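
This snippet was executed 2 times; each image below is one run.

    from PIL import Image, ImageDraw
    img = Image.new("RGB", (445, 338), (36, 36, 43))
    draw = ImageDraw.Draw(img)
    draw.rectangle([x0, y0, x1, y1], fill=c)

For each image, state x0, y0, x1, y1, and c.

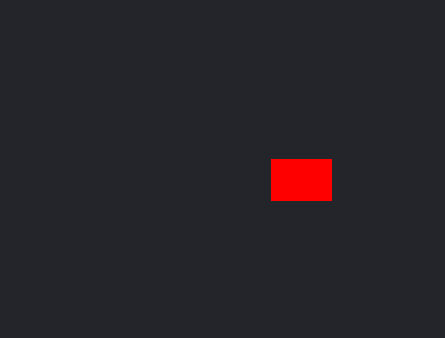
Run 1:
x0 = 271; y0 = 159; x1 = 331; y1 = 200; c = 'red'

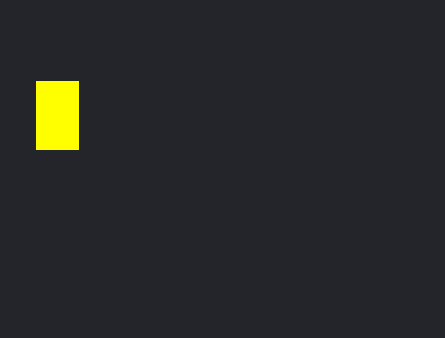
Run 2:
x0 = 36, y0 = 81, x1 = 78, y1 = 149, c = 'yellow'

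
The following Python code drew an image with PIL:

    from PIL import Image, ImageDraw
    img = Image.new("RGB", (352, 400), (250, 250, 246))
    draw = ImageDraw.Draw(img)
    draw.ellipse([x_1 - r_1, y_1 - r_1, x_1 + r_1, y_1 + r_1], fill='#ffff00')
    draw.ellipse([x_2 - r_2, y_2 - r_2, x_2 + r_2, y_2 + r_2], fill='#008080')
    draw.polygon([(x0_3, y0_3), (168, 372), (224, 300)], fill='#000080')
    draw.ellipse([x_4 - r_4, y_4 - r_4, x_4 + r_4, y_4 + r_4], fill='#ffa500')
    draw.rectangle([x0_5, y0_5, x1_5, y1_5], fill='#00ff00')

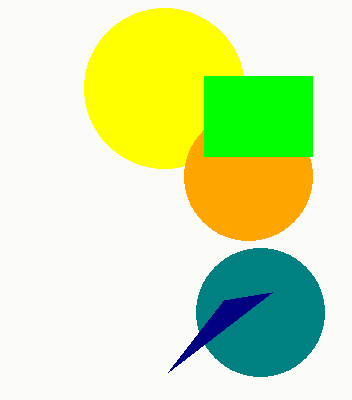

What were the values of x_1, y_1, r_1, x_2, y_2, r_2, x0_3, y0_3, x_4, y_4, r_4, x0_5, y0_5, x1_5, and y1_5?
x_1 = 164, y_1 = 88, r_1 = 80, x_2 = 260, y_2 = 312, r_2 = 64, x0_3 = 272, y0_3 = 292, x_4 = 248, y_4 = 176, r_4 = 64, x0_5 = 204, y0_5 = 76, x1_5 = 312, y1_5 = 156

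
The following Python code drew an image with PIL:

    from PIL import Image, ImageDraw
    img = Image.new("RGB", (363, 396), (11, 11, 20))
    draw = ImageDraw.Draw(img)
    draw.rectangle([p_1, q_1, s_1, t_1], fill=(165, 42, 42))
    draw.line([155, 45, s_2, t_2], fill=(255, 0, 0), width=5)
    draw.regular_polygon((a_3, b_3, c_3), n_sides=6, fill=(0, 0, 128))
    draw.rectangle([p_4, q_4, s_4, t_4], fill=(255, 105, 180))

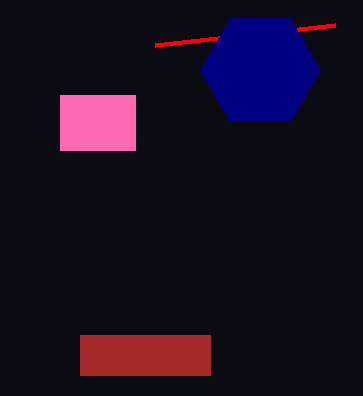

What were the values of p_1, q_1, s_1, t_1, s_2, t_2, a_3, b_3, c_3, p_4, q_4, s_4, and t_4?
p_1 = 80
q_1 = 335
s_1 = 210
t_1 = 375
s_2 = 335
t_2 = 25
a_3 = 260
b_3 = 70
c_3 = 60
p_4 = 60
q_4 = 95
s_4 = 135
t_4 = 150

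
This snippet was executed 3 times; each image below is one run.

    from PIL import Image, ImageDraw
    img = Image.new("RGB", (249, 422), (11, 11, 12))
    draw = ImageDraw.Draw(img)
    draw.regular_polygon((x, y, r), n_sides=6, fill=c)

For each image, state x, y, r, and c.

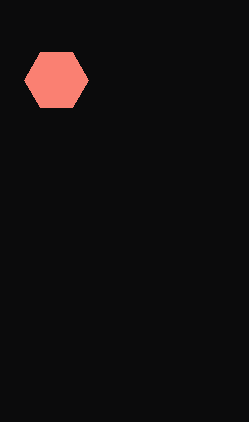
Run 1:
x = 56, y = 80, r = 32, c = 'salmon'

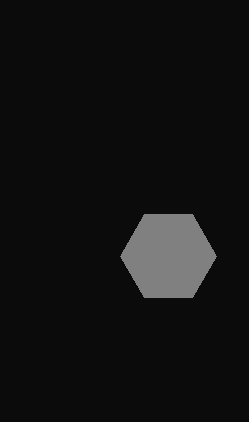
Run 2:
x = 168
y = 256
r = 48
c = 'gray'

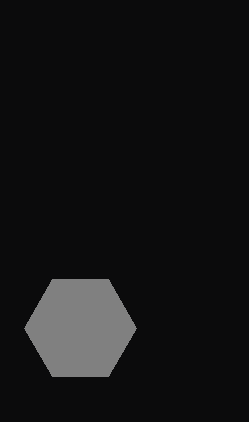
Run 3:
x = 80; y = 328; r = 56; c = 'gray'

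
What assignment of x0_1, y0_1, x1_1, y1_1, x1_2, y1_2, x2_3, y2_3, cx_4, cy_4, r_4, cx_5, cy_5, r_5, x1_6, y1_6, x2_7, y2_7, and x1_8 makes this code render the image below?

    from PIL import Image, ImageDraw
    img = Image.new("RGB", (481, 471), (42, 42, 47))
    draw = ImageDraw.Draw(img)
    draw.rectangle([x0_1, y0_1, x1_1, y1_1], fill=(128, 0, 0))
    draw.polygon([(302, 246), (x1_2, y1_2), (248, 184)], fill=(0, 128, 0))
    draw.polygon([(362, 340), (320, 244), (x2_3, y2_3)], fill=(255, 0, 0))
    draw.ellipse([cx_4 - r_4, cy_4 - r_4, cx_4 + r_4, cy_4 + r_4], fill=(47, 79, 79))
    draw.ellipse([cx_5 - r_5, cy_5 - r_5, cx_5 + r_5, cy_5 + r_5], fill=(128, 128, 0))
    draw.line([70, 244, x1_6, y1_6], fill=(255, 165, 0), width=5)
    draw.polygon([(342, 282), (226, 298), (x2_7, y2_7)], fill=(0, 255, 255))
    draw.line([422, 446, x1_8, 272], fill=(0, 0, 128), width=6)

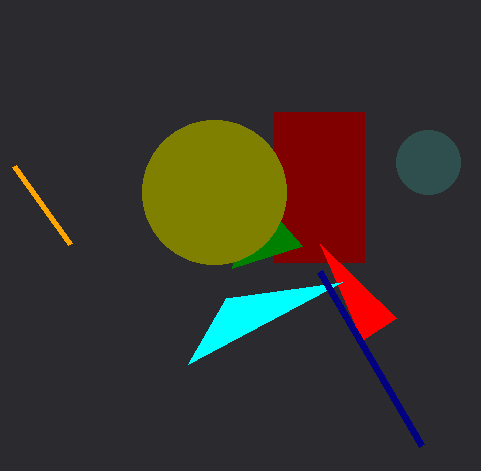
x0_1 = 274; y0_1 = 112; x1_1 = 364; y1_1 = 262; x1_2 = 232; y1_2 = 268; x2_3 = 396; y2_3 = 318; cx_4 = 428; cy_4 = 162; r_4 = 32; cx_5 = 214; cy_5 = 192; r_5 = 72; x1_6 = 14; y1_6 = 166; x2_7 = 188; y2_7 = 364; x1_8 = 320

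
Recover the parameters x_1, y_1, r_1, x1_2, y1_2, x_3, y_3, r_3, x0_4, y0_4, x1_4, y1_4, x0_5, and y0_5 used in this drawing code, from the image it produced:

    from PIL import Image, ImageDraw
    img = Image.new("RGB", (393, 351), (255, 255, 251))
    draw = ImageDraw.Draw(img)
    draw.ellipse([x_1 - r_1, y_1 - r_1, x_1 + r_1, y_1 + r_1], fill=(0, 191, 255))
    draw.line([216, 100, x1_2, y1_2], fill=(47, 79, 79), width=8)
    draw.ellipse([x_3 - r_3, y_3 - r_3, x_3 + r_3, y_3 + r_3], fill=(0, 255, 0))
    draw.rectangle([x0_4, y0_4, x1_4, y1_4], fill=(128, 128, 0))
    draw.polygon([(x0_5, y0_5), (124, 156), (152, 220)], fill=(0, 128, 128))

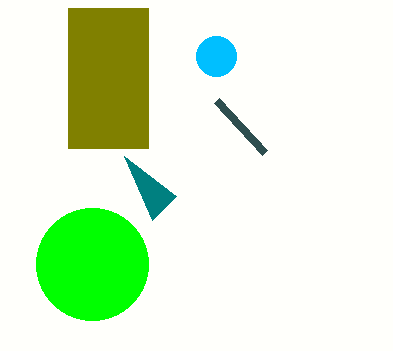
x_1 = 216
y_1 = 56
r_1 = 20
x1_2 = 264
y1_2 = 152
x_3 = 92
y_3 = 264
r_3 = 56
x0_4 = 68
y0_4 = 8
x1_4 = 148
y1_4 = 148
x0_5 = 176
y0_5 = 196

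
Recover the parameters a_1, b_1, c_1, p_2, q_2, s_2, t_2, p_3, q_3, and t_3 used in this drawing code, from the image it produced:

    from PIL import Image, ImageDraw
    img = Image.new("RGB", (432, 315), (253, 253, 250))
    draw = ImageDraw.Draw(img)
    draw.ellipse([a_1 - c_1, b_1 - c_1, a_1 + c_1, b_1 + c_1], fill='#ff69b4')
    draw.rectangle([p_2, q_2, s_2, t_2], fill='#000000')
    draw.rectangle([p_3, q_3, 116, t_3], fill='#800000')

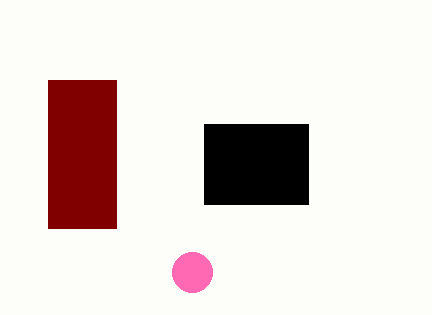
a_1 = 192, b_1 = 272, c_1 = 20, p_2 = 204, q_2 = 124, s_2 = 308, t_2 = 204, p_3 = 48, q_3 = 80, t_3 = 228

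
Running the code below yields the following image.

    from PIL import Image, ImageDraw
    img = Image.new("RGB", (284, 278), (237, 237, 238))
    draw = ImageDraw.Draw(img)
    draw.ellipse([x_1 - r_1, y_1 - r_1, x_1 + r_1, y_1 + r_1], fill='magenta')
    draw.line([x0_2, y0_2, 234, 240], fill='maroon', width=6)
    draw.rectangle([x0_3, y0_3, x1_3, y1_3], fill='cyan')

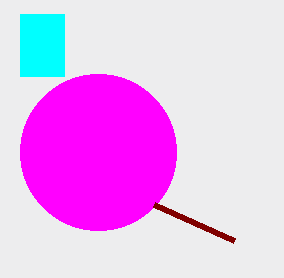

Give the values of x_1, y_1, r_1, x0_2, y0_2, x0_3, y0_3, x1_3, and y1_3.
x_1 = 98
y_1 = 152
r_1 = 78
x0_2 = 154
y0_2 = 204
x0_3 = 20
y0_3 = 14
x1_3 = 64
y1_3 = 76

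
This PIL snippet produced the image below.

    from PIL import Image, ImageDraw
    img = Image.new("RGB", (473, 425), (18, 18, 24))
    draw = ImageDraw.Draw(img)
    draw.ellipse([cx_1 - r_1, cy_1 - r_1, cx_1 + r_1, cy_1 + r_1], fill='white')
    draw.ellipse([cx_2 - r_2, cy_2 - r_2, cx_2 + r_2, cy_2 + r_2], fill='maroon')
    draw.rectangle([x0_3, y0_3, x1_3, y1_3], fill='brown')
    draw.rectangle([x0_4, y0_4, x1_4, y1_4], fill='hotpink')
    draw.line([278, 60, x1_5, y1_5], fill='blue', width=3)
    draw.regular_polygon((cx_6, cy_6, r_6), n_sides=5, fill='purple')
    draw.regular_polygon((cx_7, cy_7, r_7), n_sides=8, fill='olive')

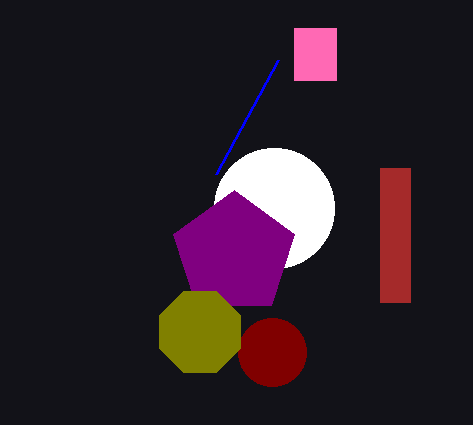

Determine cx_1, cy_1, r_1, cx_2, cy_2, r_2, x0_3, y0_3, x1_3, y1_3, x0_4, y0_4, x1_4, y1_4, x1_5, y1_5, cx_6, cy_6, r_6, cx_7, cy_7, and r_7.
cx_1 = 274, cy_1 = 208, r_1 = 60, cx_2 = 272, cy_2 = 352, r_2 = 34, x0_3 = 380, y0_3 = 168, x1_3 = 410, y1_3 = 302, x0_4 = 294, y0_4 = 28, x1_4 = 336, y1_4 = 80, x1_5 = 216, y1_5 = 174, cx_6 = 234, cy_6 = 254, r_6 = 64, cx_7 = 200, cy_7 = 332, r_7 = 44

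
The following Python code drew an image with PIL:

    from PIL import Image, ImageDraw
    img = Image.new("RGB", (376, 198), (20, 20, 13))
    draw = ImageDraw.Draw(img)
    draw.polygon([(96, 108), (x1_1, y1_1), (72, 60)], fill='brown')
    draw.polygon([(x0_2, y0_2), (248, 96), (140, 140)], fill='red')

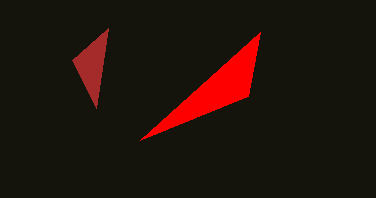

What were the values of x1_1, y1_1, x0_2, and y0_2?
x1_1 = 108; y1_1 = 28; x0_2 = 260; y0_2 = 32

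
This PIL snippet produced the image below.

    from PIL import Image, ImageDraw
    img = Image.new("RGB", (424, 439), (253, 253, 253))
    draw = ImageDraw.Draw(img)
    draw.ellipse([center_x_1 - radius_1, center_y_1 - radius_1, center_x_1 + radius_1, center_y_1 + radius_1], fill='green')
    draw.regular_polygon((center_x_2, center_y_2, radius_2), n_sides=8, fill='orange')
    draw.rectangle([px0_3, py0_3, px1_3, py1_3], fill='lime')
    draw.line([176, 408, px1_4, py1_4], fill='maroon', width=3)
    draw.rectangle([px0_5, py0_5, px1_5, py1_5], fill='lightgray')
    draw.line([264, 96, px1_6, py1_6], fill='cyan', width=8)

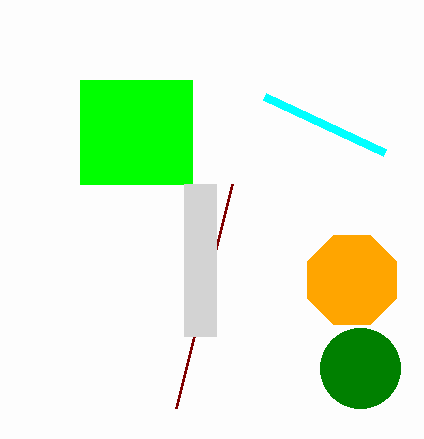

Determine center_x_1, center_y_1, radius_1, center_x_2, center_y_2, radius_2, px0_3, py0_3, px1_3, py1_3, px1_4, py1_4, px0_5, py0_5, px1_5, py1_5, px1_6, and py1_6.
center_x_1 = 360, center_y_1 = 368, radius_1 = 40, center_x_2 = 352, center_y_2 = 280, radius_2 = 48, px0_3 = 80, py0_3 = 80, px1_3 = 192, py1_3 = 184, px1_4 = 232, py1_4 = 184, px0_5 = 184, py0_5 = 184, px1_5 = 216, py1_5 = 336, px1_6 = 384, py1_6 = 152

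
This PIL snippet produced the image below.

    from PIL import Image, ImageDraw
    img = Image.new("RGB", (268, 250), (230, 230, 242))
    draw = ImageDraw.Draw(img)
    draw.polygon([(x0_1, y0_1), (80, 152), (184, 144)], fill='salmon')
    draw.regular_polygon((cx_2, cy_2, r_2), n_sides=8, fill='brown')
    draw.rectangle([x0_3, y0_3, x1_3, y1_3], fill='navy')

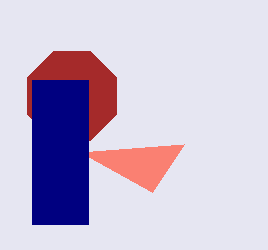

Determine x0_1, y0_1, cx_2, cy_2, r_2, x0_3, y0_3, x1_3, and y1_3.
x0_1 = 152
y0_1 = 192
cx_2 = 72
cy_2 = 96
r_2 = 48
x0_3 = 32
y0_3 = 80
x1_3 = 88
y1_3 = 224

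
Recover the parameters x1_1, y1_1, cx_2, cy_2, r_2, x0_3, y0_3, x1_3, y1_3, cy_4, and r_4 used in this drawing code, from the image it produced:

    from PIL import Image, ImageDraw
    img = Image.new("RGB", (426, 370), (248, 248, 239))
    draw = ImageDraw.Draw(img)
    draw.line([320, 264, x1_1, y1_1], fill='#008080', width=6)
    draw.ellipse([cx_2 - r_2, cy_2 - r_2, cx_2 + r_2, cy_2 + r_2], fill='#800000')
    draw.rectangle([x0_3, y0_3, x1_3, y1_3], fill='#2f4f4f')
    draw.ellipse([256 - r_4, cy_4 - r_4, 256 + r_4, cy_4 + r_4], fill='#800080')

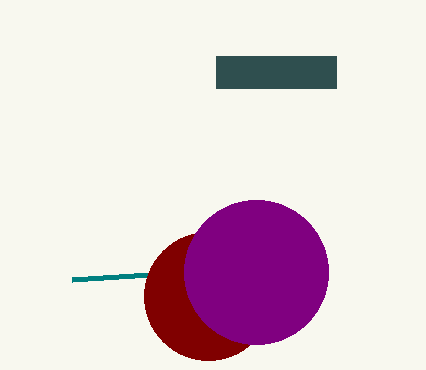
x1_1 = 72; y1_1 = 280; cx_2 = 208; cy_2 = 296; r_2 = 64; x0_3 = 216; y0_3 = 56; x1_3 = 336; y1_3 = 88; cy_4 = 272; r_4 = 72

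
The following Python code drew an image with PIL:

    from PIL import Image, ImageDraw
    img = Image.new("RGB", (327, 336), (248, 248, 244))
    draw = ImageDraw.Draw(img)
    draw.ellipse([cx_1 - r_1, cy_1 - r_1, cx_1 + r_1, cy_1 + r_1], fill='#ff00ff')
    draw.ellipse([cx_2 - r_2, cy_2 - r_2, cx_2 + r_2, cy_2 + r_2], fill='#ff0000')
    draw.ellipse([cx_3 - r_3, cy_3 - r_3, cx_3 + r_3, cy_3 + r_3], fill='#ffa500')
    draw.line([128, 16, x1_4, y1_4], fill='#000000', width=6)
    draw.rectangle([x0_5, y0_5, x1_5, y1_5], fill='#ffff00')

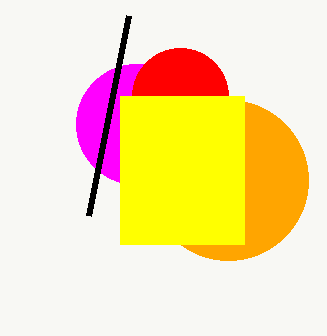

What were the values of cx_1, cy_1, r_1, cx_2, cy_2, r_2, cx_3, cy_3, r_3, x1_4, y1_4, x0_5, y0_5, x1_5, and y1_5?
cx_1 = 136; cy_1 = 124; r_1 = 60; cx_2 = 180; cy_2 = 96; r_2 = 48; cx_3 = 228; cy_3 = 180; r_3 = 80; x1_4 = 88; y1_4 = 216; x0_5 = 120; y0_5 = 96; x1_5 = 244; y1_5 = 244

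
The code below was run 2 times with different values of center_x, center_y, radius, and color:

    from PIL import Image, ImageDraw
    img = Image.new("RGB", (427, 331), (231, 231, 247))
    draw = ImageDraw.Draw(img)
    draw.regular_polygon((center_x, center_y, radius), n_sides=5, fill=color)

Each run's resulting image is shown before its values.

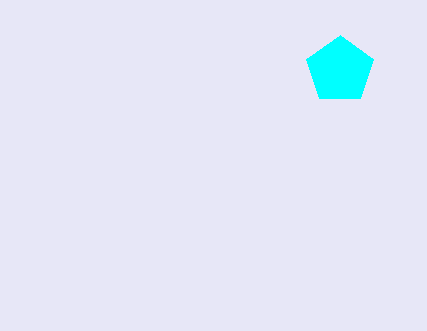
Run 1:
center_x = 340, center_y = 70, radius = 35, color = 'cyan'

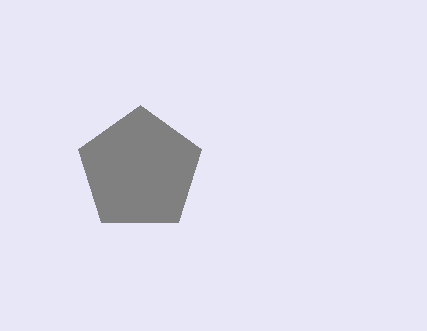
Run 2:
center_x = 140; center_y = 170; radius = 65; color = 'gray'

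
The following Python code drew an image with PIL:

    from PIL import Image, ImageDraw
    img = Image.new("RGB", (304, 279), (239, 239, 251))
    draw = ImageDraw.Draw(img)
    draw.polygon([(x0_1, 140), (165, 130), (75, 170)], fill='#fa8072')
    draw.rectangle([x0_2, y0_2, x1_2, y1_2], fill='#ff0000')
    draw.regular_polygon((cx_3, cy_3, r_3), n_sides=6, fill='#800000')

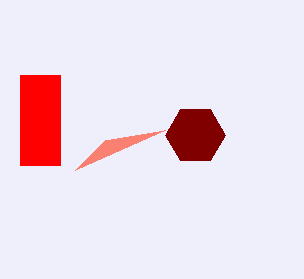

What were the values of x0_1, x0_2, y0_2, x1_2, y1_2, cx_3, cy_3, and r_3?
x0_1 = 105; x0_2 = 20; y0_2 = 75; x1_2 = 60; y1_2 = 165; cx_3 = 195; cy_3 = 135; r_3 = 30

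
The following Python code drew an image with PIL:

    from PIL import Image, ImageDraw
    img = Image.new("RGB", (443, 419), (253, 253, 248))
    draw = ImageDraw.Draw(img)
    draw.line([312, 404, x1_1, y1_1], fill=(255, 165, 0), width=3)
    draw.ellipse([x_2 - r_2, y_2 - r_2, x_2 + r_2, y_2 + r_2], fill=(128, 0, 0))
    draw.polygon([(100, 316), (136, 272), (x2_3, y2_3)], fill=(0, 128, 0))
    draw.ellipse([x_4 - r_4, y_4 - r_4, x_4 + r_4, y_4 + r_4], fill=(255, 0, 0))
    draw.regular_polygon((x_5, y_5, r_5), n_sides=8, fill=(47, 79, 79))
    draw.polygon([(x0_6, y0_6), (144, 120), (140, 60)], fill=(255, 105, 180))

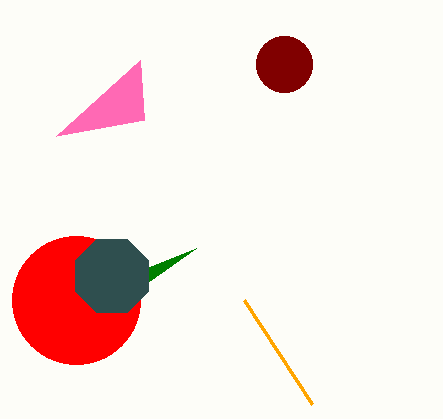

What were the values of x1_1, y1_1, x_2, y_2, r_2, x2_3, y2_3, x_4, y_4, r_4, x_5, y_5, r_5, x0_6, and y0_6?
x1_1 = 244
y1_1 = 300
x_2 = 284
y_2 = 64
r_2 = 28
x2_3 = 196
y2_3 = 248
x_4 = 76
y_4 = 300
r_4 = 64
x_5 = 112
y_5 = 276
r_5 = 40
x0_6 = 56
y0_6 = 136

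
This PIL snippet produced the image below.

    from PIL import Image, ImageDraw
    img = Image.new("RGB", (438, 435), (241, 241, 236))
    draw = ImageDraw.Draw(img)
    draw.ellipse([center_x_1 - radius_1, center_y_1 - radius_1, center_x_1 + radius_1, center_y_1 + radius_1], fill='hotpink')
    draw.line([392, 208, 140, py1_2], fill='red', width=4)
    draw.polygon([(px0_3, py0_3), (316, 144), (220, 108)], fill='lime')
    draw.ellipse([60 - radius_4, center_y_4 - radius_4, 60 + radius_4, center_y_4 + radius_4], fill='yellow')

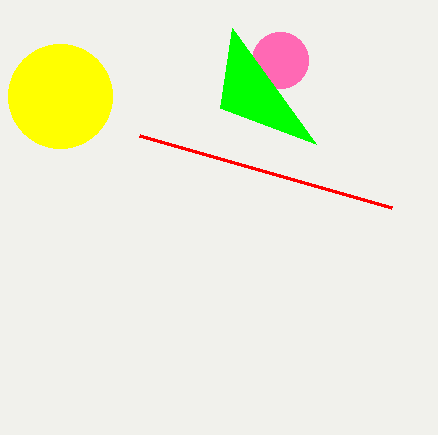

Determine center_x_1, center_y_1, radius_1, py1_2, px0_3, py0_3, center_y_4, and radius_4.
center_x_1 = 280, center_y_1 = 60, radius_1 = 28, py1_2 = 136, px0_3 = 232, py0_3 = 28, center_y_4 = 96, radius_4 = 52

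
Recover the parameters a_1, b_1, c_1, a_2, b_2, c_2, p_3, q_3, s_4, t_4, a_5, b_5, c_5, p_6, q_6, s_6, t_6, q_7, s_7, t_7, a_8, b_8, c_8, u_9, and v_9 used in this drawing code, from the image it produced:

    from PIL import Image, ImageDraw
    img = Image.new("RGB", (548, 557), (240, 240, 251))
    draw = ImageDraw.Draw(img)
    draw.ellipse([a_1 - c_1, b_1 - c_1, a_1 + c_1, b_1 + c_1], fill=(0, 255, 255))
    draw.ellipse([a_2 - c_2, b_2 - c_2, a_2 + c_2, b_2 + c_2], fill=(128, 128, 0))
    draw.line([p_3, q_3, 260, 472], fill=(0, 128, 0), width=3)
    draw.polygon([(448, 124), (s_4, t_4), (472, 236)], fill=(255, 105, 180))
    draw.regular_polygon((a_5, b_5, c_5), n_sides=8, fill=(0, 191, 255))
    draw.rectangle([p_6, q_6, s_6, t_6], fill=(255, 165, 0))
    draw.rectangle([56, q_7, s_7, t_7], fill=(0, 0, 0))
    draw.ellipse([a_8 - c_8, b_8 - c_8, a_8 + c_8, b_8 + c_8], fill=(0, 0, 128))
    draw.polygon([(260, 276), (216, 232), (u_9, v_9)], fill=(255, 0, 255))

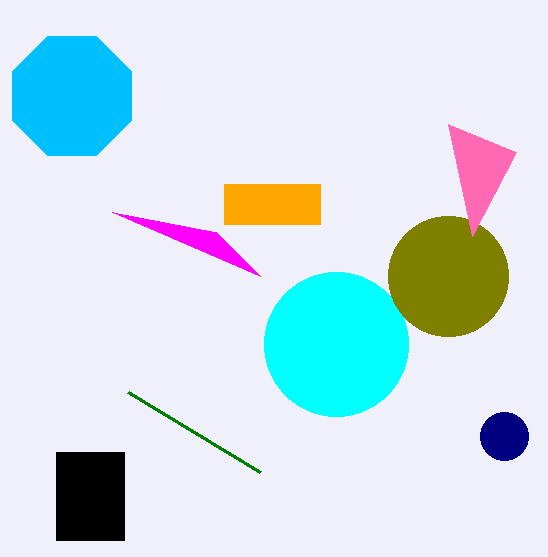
a_1 = 336
b_1 = 344
c_1 = 72
a_2 = 448
b_2 = 276
c_2 = 60
p_3 = 128
q_3 = 392
s_4 = 516
t_4 = 152
a_5 = 72
b_5 = 96
c_5 = 64
p_6 = 224
q_6 = 184
s_6 = 320
t_6 = 224
q_7 = 452
s_7 = 124
t_7 = 540
a_8 = 504
b_8 = 436
c_8 = 24
u_9 = 112
v_9 = 212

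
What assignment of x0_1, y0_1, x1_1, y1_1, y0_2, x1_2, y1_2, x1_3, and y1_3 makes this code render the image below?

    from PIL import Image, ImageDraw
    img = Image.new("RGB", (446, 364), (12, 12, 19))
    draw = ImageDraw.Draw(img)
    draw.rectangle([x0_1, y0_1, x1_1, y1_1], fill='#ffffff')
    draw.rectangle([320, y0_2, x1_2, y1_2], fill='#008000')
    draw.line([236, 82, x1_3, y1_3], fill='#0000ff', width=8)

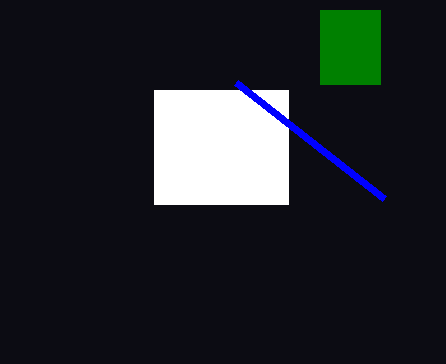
x0_1 = 154
y0_1 = 90
x1_1 = 288
y1_1 = 204
y0_2 = 10
x1_2 = 380
y1_2 = 84
x1_3 = 384
y1_3 = 198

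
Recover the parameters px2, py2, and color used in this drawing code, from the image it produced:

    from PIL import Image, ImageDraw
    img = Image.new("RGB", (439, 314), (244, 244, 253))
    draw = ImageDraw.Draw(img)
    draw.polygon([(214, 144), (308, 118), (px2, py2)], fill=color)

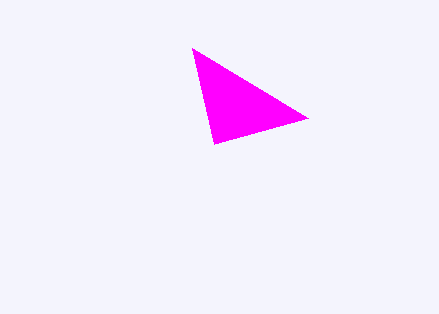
px2 = 192
py2 = 48
color = 'magenta'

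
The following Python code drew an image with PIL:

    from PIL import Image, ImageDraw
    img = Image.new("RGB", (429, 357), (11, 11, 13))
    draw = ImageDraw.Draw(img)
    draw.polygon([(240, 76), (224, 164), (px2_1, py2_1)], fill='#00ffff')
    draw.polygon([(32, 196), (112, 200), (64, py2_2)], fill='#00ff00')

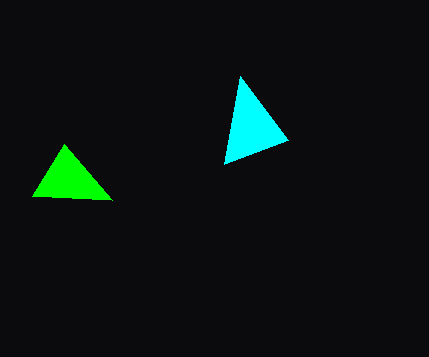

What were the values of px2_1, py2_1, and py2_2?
px2_1 = 288, py2_1 = 140, py2_2 = 144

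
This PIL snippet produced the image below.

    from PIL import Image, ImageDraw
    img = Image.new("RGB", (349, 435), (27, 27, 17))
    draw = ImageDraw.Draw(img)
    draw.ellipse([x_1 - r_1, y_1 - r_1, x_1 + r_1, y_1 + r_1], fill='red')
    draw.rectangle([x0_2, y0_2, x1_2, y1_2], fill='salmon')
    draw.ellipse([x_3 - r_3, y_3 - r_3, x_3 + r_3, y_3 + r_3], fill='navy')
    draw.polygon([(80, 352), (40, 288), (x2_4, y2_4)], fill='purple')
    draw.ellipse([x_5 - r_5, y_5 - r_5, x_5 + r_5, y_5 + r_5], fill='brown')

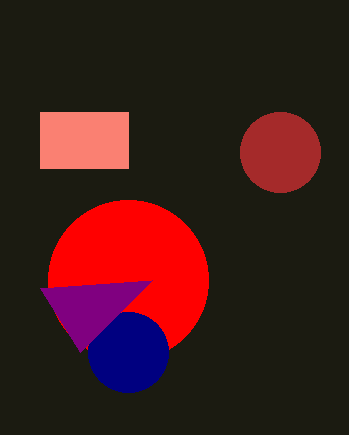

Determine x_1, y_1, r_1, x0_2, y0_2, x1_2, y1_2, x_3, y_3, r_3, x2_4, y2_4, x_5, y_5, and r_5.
x_1 = 128; y_1 = 280; r_1 = 80; x0_2 = 40; y0_2 = 112; x1_2 = 128; y1_2 = 168; x_3 = 128; y_3 = 352; r_3 = 40; x2_4 = 152; y2_4 = 280; x_5 = 280; y_5 = 152; r_5 = 40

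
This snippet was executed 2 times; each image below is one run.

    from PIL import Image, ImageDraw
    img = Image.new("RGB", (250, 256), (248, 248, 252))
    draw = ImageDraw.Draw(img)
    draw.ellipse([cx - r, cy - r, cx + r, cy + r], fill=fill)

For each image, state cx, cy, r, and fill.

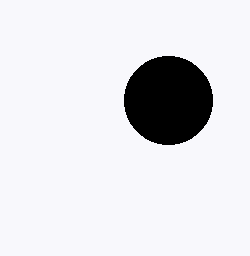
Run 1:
cx = 168
cy = 100
r = 44
fill = 'black'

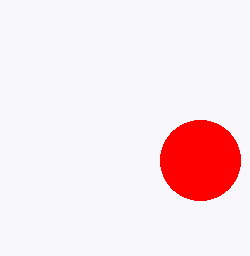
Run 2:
cx = 200, cy = 160, r = 40, fill = 'red'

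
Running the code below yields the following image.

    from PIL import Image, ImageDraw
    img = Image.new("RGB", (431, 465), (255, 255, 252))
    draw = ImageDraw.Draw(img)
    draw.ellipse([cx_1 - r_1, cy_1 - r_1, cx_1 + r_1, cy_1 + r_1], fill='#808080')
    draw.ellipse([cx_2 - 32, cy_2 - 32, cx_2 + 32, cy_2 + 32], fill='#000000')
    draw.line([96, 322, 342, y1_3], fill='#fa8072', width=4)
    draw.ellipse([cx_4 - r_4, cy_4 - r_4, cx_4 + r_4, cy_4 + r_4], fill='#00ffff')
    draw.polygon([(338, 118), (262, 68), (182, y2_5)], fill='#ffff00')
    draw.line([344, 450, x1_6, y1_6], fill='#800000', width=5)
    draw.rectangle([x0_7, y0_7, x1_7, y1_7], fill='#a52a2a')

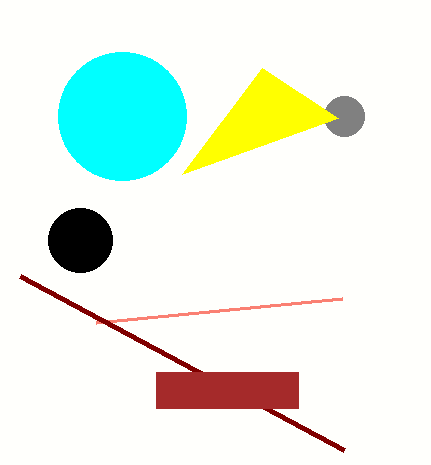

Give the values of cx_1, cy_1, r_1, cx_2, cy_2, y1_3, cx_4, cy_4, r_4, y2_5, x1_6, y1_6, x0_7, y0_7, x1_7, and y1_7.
cx_1 = 344
cy_1 = 116
r_1 = 20
cx_2 = 80
cy_2 = 240
y1_3 = 298
cx_4 = 122
cy_4 = 116
r_4 = 64
y2_5 = 174
x1_6 = 20
y1_6 = 276
x0_7 = 156
y0_7 = 372
x1_7 = 298
y1_7 = 408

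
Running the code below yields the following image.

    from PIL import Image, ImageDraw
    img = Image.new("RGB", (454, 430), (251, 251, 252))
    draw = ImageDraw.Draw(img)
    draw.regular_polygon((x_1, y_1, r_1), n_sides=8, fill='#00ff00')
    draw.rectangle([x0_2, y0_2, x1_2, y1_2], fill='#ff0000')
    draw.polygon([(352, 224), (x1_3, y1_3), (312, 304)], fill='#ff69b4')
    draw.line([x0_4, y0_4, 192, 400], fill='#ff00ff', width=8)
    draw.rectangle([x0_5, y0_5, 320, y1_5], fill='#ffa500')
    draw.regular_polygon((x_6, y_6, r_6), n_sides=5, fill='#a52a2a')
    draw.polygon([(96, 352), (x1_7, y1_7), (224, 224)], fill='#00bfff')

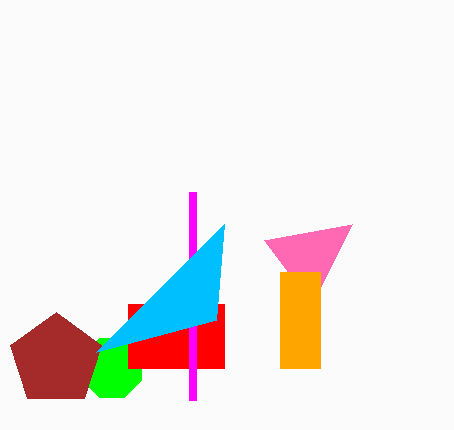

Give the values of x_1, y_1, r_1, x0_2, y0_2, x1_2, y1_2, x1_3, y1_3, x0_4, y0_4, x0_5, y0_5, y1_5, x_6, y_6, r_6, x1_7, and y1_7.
x_1 = 112
y_1 = 368
r_1 = 32
x0_2 = 128
y0_2 = 304
x1_2 = 224
y1_2 = 368
x1_3 = 264
y1_3 = 240
x0_4 = 192
y0_4 = 192
x0_5 = 280
y0_5 = 272
y1_5 = 368
x_6 = 56
y_6 = 360
r_6 = 48
x1_7 = 216
y1_7 = 320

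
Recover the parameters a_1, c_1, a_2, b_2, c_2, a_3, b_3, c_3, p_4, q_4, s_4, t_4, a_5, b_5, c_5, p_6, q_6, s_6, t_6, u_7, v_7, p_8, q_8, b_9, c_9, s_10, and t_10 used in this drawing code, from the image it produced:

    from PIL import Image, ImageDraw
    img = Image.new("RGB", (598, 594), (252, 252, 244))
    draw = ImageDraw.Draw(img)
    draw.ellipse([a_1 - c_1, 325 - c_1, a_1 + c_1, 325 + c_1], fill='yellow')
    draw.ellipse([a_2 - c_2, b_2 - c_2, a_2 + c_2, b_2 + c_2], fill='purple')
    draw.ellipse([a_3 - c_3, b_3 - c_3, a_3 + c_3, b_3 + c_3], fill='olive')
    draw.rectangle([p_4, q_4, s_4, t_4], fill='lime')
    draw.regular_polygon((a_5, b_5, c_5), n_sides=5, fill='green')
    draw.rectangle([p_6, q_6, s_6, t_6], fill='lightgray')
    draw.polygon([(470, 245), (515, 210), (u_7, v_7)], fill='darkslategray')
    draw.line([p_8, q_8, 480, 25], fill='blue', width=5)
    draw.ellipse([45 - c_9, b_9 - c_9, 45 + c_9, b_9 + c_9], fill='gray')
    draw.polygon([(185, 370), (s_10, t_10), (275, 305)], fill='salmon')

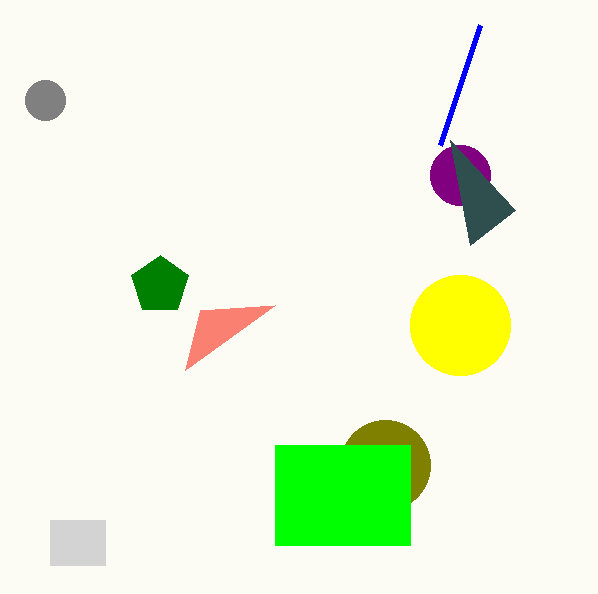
a_1 = 460, c_1 = 50, a_2 = 460, b_2 = 175, c_2 = 30, a_3 = 385, b_3 = 465, c_3 = 45, p_4 = 275, q_4 = 445, s_4 = 410, t_4 = 545, a_5 = 160, b_5 = 285, c_5 = 30, p_6 = 50, q_6 = 520, s_6 = 105, t_6 = 565, u_7 = 450, v_7 = 140, p_8 = 440, q_8 = 145, b_9 = 100, c_9 = 20, s_10 = 200, t_10 = 310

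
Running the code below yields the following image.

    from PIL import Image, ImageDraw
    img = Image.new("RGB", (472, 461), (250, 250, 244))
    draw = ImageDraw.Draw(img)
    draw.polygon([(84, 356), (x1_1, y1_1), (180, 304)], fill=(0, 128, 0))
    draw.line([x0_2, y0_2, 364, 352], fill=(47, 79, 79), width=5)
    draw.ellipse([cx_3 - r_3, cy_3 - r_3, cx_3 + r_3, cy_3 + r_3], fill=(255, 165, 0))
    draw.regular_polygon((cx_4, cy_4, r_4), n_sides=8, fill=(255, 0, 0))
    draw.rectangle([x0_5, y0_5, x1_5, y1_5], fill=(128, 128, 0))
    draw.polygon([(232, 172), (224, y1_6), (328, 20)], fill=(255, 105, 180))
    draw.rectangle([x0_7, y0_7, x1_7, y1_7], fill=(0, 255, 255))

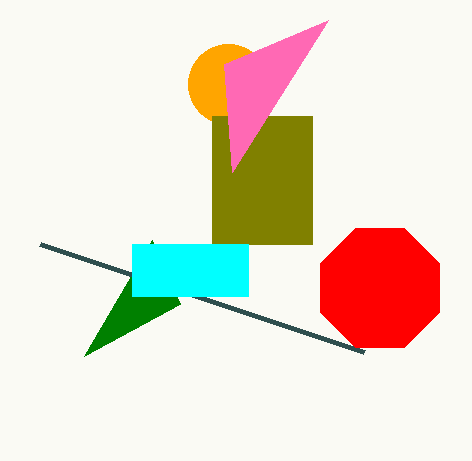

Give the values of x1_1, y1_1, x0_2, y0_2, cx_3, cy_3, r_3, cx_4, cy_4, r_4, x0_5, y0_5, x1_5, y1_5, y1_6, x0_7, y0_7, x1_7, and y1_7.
x1_1 = 152
y1_1 = 240
x0_2 = 40
y0_2 = 244
cx_3 = 228
cy_3 = 84
r_3 = 40
cx_4 = 380
cy_4 = 288
r_4 = 64
x0_5 = 212
y0_5 = 116
x1_5 = 312
y1_5 = 244
y1_6 = 64
x0_7 = 132
y0_7 = 244
x1_7 = 248
y1_7 = 296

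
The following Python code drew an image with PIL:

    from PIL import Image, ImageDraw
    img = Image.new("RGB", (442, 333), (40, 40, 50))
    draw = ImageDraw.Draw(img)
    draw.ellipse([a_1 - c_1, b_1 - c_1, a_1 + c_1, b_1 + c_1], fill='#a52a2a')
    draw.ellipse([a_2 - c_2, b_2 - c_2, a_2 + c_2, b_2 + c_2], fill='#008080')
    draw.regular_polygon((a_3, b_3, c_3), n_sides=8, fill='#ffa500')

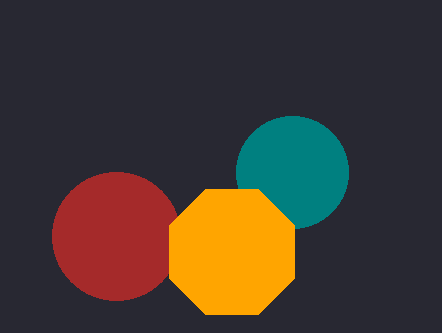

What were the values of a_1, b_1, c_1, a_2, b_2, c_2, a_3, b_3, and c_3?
a_1 = 116; b_1 = 236; c_1 = 64; a_2 = 292; b_2 = 172; c_2 = 56; a_3 = 232; b_3 = 252; c_3 = 68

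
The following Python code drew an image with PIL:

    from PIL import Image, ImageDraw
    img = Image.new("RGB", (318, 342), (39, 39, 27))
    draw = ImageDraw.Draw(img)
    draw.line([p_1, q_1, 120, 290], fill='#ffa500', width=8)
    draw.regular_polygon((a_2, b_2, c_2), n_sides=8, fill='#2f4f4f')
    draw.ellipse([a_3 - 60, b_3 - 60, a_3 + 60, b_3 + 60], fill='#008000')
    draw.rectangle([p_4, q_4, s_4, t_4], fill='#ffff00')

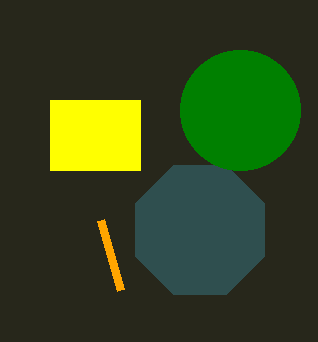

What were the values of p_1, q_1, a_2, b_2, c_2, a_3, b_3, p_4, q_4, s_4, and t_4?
p_1 = 100
q_1 = 220
a_2 = 200
b_2 = 230
c_2 = 70
a_3 = 240
b_3 = 110
p_4 = 50
q_4 = 100
s_4 = 140
t_4 = 170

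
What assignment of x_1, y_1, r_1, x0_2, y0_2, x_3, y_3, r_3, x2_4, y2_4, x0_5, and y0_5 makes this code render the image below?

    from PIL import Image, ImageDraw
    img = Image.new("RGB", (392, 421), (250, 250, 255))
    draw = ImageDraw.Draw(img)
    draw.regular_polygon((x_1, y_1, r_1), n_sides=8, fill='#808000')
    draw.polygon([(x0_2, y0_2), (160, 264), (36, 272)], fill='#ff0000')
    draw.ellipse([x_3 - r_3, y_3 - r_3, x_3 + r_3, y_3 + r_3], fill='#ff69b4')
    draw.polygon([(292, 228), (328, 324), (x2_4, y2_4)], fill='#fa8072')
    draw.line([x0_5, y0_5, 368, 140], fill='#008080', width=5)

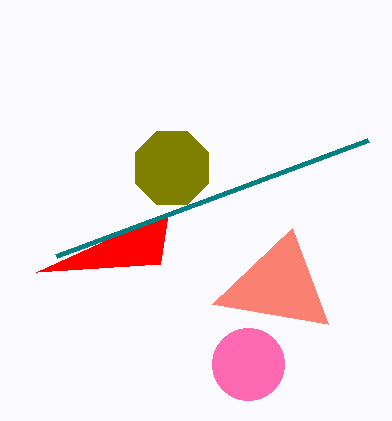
x_1 = 172
y_1 = 168
r_1 = 40
x0_2 = 168
y0_2 = 212
x_3 = 248
y_3 = 364
r_3 = 36
x2_4 = 212
y2_4 = 304
x0_5 = 56
y0_5 = 256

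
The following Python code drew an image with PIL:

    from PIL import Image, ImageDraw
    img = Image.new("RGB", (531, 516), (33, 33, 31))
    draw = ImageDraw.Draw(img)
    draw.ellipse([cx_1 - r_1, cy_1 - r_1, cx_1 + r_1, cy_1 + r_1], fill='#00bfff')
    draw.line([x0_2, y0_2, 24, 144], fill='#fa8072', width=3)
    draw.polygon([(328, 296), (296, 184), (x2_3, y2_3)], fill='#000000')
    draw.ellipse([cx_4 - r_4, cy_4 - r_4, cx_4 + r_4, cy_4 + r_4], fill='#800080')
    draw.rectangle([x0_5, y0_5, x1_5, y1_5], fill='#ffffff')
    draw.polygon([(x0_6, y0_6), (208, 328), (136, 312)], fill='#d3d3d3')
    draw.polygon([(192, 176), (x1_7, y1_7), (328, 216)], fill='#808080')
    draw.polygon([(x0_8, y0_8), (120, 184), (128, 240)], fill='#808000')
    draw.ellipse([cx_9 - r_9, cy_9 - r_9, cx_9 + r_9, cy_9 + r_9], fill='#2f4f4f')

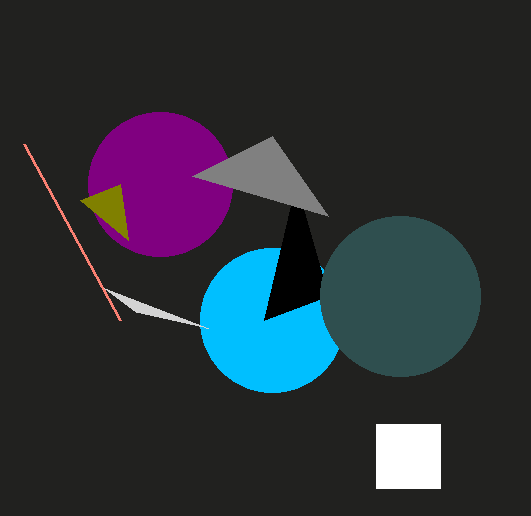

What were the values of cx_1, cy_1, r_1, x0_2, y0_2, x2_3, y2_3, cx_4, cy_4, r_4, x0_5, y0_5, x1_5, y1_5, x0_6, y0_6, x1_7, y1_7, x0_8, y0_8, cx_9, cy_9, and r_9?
cx_1 = 272
cy_1 = 320
r_1 = 72
x0_2 = 120
y0_2 = 320
x2_3 = 264
y2_3 = 320
cx_4 = 160
cy_4 = 184
r_4 = 72
x0_5 = 376
y0_5 = 424
x1_5 = 440
y1_5 = 488
x0_6 = 104
y0_6 = 288
x1_7 = 272
y1_7 = 136
x0_8 = 80
y0_8 = 200
cx_9 = 400
cy_9 = 296
r_9 = 80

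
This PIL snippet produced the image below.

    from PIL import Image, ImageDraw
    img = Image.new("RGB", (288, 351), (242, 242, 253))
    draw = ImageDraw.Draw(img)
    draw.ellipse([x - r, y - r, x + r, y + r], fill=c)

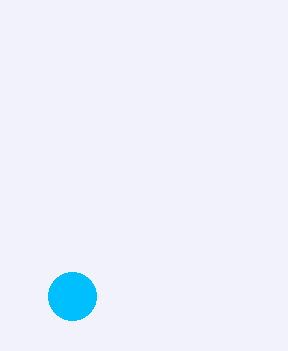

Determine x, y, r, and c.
x = 72, y = 296, r = 24, c = 'deepskyblue'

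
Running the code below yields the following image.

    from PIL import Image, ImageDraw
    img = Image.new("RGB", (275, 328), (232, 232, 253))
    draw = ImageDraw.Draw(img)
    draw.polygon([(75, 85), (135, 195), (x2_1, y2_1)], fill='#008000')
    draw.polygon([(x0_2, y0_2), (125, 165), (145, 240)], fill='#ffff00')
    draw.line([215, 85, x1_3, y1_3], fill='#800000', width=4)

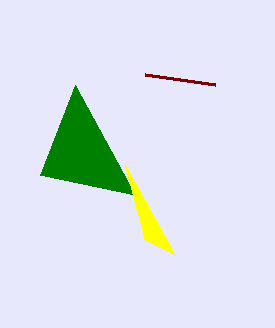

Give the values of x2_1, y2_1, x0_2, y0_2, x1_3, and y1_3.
x2_1 = 40, y2_1 = 175, x0_2 = 175, y0_2 = 255, x1_3 = 145, y1_3 = 75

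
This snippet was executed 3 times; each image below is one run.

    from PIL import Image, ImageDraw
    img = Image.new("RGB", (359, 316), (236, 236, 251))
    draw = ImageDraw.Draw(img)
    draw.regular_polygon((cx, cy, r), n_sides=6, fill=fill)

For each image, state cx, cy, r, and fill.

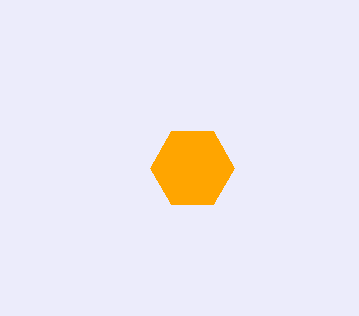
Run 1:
cx = 192, cy = 168, r = 42, fill = 'orange'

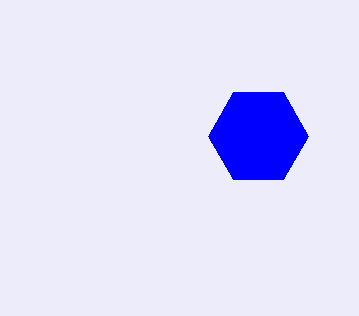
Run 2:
cx = 258, cy = 136, r = 50, fill = 'blue'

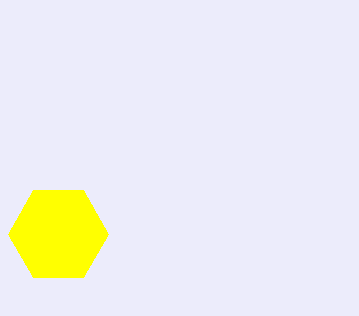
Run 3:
cx = 58, cy = 234, r = 50, fill = 'yellow'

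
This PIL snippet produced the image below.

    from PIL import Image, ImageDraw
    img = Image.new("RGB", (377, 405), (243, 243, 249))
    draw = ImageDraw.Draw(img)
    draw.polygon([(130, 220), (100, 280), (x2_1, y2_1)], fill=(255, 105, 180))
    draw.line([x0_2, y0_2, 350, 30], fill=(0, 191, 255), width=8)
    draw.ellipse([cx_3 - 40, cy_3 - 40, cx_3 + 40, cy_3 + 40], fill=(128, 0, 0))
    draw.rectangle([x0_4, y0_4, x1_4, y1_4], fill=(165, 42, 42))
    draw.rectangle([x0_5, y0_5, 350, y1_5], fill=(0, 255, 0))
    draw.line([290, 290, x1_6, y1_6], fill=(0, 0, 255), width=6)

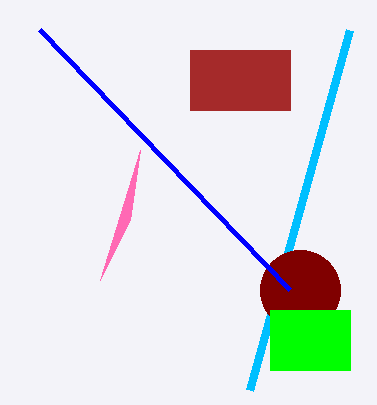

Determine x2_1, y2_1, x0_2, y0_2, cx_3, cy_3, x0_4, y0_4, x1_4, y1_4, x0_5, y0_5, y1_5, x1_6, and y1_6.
x2_1 = 140; y2_1 = 150; x0_2 = 250; y0_2 = 390; cx_3 = 300; cy_3 = 290; x0_4 = 190; y0_4 = 50; x1_4 = 290; y1_4 = 110; x0_5 = 270; y0_5 = 310; y1_5 = 370; x1_6 = 40; y1_6 = 30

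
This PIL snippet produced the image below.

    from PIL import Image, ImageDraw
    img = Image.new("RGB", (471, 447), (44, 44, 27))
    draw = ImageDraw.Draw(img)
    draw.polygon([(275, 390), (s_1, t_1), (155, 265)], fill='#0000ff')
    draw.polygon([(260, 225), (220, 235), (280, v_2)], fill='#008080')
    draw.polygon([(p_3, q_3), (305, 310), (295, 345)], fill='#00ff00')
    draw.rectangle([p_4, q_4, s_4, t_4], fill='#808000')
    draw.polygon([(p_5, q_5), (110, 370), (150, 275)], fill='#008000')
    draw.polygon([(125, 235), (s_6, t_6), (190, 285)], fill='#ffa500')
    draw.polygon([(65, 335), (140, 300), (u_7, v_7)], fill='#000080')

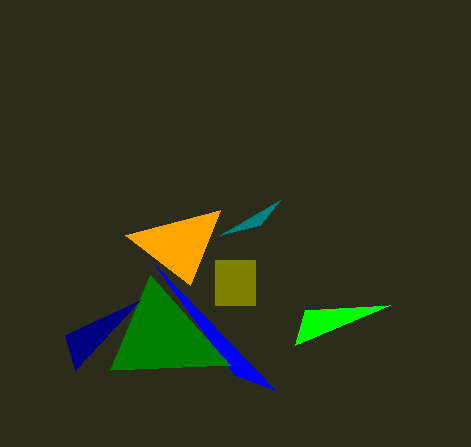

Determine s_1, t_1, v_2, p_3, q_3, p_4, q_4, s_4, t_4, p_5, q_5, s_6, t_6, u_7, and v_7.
s_1 = 235; t_1 = 375; v_2 = 200; p_3 = 390; q_3 = 305; p_4 = 215; q_4 = 260; s_4 = 255; t_4 = 305; p_5 = 230; q_5 = 365; s_6 = 220; t_6 = 210; u_7 = 75; v_7 = 370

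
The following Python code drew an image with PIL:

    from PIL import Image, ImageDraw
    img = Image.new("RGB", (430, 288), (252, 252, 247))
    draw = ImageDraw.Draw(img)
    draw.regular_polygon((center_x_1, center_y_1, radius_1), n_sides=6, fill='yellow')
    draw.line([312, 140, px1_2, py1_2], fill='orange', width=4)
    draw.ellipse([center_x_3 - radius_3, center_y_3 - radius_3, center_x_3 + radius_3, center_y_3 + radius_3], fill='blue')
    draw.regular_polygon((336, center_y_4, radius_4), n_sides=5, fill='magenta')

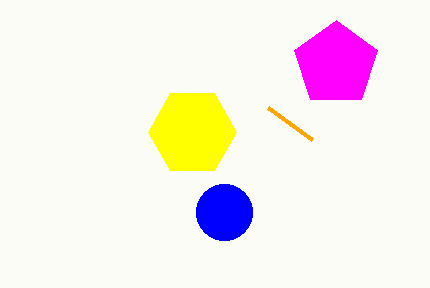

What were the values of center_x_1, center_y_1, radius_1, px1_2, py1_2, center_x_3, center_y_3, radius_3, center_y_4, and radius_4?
center_x_1 = 192
center_y_1 = 132
radius_1 = 44
px1_2 = 268
py1_2 = 108
center_x_3 = 224
center_y_3 = 212
radius_3 = 28
center_y_4 = 64
radius_4 = 44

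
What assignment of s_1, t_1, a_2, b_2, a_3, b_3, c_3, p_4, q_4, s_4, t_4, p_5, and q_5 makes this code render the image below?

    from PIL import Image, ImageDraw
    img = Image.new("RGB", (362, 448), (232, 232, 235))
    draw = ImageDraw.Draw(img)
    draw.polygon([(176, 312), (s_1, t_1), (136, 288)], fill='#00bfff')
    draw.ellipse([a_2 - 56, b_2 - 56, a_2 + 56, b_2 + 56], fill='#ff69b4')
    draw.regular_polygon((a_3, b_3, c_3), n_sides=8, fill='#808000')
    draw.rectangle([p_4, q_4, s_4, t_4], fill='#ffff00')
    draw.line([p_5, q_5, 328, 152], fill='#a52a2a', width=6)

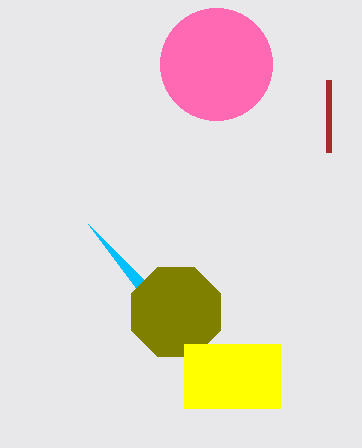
s_1 = 88, t_1 = 224, a_2 = 216, b_2 = 64, a_3 = 176, b_3 = 312, c_3 = 48, p_4 = 184, q_4 = 344, s_4 = 280, t_4 = 408, p_5 = 328, q_5 = 80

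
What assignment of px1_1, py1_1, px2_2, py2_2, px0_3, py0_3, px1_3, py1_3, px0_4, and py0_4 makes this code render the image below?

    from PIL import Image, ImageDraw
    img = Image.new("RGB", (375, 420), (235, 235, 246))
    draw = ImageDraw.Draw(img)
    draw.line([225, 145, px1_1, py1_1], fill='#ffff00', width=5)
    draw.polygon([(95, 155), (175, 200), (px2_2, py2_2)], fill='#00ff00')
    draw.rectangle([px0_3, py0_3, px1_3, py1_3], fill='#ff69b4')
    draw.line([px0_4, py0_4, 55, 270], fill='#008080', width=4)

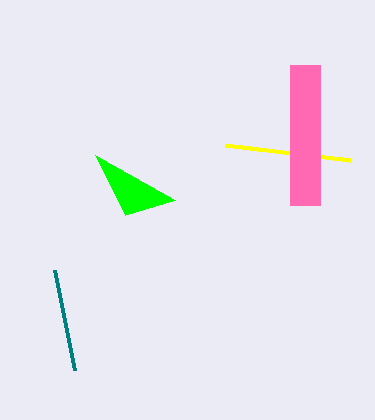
px1_1 = 350; py1_1 = 160; px2_2 = 125; py2_2 = 215; px0_3 = 290; py0_3 = 65; px1_3 = 320; py1_3 = 205; px0_4 = 75; py0_4 = 370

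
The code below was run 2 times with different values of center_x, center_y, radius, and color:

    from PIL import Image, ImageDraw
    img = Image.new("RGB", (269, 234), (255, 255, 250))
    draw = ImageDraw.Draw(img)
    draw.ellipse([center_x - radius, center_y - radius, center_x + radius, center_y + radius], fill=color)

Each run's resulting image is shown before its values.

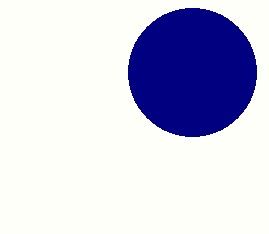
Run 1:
center_x = 192; center_y = 72; radius = 64; color = 'navy'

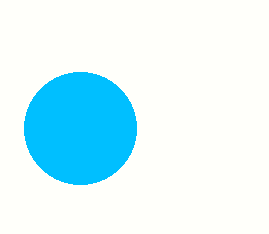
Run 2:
center_x = 80, center_y = 128, radius = 56, color = 'deepskyblue'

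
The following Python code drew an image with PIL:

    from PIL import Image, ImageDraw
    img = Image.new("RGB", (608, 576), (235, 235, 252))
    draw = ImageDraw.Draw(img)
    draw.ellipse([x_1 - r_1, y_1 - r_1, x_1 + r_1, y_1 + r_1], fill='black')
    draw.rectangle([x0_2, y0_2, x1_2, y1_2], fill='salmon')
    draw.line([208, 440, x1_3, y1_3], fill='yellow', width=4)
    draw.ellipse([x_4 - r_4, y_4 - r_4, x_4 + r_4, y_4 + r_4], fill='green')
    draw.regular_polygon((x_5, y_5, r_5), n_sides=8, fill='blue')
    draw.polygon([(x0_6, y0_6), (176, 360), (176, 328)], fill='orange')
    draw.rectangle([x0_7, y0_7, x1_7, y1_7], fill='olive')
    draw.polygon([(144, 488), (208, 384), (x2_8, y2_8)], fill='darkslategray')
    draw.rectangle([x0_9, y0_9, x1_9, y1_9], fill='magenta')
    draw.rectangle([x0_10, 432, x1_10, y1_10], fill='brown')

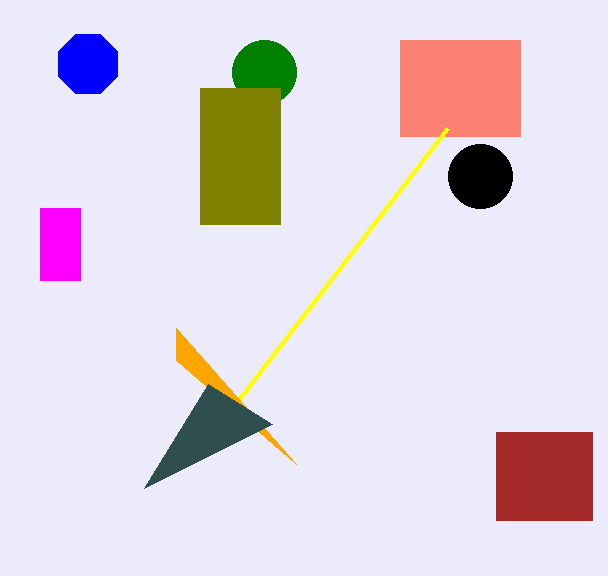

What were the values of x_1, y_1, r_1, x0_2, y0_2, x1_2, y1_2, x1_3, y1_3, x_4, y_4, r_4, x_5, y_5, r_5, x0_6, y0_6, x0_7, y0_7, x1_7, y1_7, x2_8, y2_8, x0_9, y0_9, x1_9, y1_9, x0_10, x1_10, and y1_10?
x_1 = 480; y_1 = 176; r_1 = 32; x0_2 = 400; y0_2 = 40; x1_2 = 520; y1_2 = 136; x1_3 = 448; y1_3 = 128; x_4 = 264; y_4 = 72; r_4 = 32; x_5 = 88; y_5 = 64; r_5 = 32; x0_6 = 296; y0_6 = 464; x0_7 = 200; y0_7 = 88; x1_7 = 280; y1_7 = 224; x2_8 = 272; y2_8 = 424; x0_9 = 40; y0_9 = 208; x1_9 = 80; y1_9 = 280; x0_10 = 496; x1_10 = 592; y1_10 = 520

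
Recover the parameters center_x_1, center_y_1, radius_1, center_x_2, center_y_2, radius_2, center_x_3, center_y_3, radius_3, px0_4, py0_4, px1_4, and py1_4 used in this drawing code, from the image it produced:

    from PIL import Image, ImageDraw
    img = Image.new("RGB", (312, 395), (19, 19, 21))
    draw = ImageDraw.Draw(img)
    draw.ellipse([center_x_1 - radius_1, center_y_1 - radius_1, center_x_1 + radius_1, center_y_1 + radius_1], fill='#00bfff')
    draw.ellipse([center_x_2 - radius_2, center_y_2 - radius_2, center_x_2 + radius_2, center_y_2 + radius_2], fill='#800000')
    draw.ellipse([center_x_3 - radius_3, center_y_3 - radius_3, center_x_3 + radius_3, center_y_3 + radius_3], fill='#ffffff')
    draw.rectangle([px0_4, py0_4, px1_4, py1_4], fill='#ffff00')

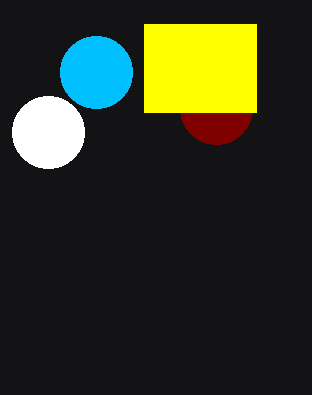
center_x_1 = 96; center_y_1 = 72; radius_1 = 36; center_x_2 = 216; center_y_2 = 108; radius_2 = 36; center_x_3 = 48; center_y_3 = 132; radius_3 = 36; px0_4 = 144; py0_4 = 24; px1_4 = 256; py1_4 = 112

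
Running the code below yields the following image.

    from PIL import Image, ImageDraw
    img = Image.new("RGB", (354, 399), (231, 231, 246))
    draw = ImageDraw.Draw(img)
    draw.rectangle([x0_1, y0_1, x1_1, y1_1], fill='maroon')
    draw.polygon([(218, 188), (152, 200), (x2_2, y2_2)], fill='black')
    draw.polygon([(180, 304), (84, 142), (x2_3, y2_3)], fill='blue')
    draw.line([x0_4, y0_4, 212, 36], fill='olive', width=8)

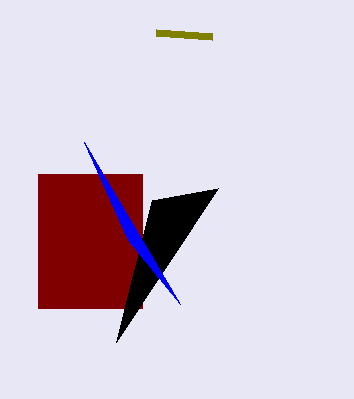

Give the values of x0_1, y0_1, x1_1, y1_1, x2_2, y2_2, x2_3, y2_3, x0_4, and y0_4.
x0_1 = 38
y0_1 = 174
x1_1 = 142
y1_1 = 308
x2_2 = 116
y2_2 = 342
x2_3 = 128
y2_3 = 240
x0_4 = 156
y0_4 = 32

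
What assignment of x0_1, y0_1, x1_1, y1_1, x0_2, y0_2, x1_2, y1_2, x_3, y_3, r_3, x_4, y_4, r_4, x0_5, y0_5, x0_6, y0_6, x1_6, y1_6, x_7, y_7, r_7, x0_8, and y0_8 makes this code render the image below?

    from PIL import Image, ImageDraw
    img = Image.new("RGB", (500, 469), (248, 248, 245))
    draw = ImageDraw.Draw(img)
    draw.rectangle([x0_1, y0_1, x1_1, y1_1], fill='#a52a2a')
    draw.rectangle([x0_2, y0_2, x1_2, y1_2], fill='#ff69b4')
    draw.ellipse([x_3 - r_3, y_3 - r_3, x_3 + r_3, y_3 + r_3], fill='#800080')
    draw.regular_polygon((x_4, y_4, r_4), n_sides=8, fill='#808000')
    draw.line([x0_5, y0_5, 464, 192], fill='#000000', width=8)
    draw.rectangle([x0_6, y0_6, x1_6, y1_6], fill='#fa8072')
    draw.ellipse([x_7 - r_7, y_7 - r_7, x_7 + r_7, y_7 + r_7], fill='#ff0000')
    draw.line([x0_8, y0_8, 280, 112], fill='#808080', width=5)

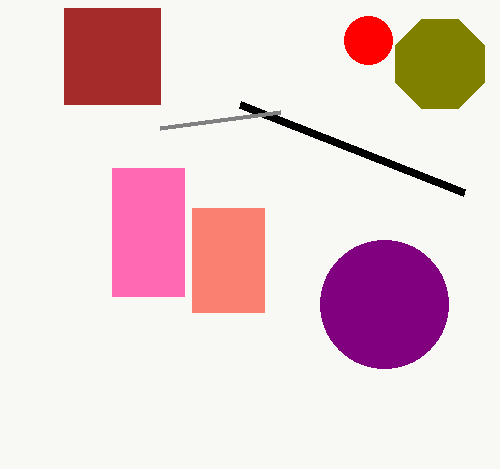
x0_1 = 64, y0_1 = 8, x1_1 = 160, y1_1 = 104, x0_2 = 112, y0_2 = 168, x1_2 = 184, y1_2 = 296, x_3 = 384, y_3 = 304, r_3 = 64, x_4 = 440, y_4 = 64, r_4 = 48, x0_5 = 240, y0_5 = 104, x0_6 = 192, y0_6 = 208, x1_6 = 264, y1_6 = 312, x_7 = 368, y_7 = 40, r_7 = 24, x0_8 = 160, y0_8 = 128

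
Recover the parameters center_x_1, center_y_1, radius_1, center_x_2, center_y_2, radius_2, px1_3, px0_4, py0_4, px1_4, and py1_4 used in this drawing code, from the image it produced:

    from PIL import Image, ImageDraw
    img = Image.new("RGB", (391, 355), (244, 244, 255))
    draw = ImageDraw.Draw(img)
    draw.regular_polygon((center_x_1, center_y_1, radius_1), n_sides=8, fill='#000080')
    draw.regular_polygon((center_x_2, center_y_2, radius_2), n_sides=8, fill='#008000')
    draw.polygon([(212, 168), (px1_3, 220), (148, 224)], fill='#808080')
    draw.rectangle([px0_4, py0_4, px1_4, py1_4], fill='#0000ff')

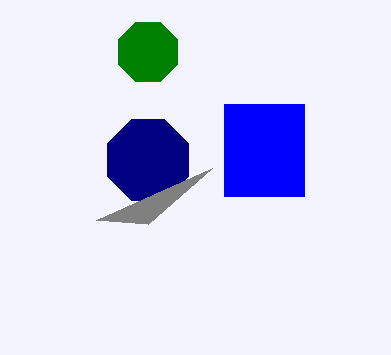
center_x_1 = 148, center_y_1 = 160, radius_1 = 44, center_x_2 = 148, center_y_2 = 52, radius_2 = 32, px1_3 = 96, px0_4 = 224, py0_4 = 104, px1_4 = 304, py1_4 = 196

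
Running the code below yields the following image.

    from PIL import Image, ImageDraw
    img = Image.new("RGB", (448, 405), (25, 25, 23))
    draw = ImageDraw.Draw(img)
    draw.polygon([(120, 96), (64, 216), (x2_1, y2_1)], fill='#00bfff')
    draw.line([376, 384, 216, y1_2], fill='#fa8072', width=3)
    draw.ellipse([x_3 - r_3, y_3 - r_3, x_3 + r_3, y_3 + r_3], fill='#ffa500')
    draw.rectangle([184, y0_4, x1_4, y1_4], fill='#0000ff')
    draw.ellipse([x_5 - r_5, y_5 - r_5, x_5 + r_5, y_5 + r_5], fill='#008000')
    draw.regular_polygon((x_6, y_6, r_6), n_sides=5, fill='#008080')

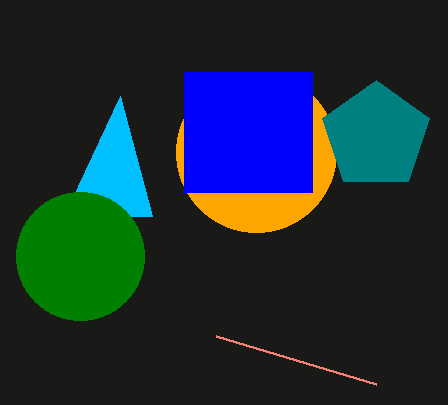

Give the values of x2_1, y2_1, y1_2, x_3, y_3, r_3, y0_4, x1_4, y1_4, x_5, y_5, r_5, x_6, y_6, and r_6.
x2_1 = 152
y2_1 = 216
y1_2 = 336
x_3 = 256
y_3 = 152
r_3 = 80
y0_4 = 72
x1_4 = 312
y1_4 = 192
x_5 = 80
y_5 = 256
r_5 = 64
x_6 = 376
y_6 = 136
r_6 = 56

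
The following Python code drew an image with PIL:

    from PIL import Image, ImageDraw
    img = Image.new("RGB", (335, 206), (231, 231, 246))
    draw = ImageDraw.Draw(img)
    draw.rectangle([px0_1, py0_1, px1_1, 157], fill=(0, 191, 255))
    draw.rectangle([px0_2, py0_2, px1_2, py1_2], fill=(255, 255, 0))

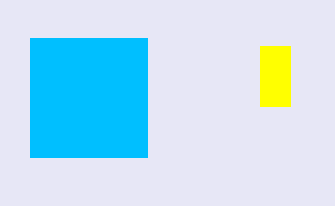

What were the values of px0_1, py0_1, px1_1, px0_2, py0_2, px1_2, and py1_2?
px0_1 = 30
py0_1 = 38
px1_1 = 147
px0_2 = 260
py0_2 = 46
px1_2 = 290
py1_2 = 106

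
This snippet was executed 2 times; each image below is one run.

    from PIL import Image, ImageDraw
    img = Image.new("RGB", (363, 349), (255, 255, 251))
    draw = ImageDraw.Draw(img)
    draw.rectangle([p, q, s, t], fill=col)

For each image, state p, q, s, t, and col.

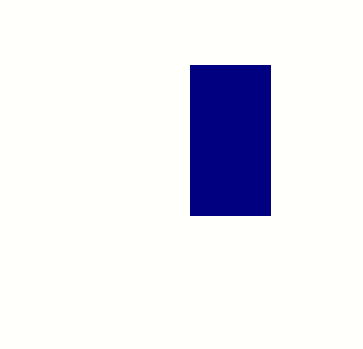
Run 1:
p = 190
q = 65
s = 270
t = 215
col = 'navy'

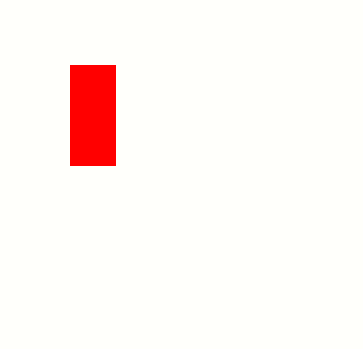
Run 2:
p = 70; q = 65; s = 115; t = 165; col = 'red'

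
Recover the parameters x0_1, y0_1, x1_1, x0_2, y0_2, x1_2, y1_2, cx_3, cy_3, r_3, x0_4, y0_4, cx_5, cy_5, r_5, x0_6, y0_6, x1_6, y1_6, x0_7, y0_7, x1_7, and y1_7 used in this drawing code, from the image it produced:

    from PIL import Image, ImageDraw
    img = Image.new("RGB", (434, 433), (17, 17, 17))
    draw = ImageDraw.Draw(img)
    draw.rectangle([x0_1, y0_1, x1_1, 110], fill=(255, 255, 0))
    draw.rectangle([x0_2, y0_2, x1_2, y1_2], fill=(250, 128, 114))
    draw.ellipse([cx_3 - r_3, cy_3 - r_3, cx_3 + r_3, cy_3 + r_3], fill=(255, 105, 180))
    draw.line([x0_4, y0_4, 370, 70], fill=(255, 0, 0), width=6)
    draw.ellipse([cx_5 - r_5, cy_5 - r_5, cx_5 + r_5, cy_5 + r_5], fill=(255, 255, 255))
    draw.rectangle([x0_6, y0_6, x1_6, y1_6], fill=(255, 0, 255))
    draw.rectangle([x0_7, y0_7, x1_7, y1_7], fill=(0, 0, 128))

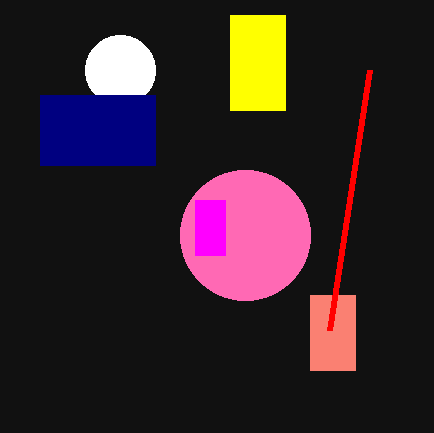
x0_1 = 230
y0_1 = 15
x1_1 = 285
x0_2 = 310
y0_2 = 295
x1_2 = 355
y1_2 = 370
cx_3 = 245
cy_3 = 235
r_3 = 65
x0_4 = 330
y0_4 = 330
cx_5 = 120
cy_5 = 70
r_5 = 35
x0_6 = 195
y0_6 = 200
x1_6 = 225
y1_6 = 255
x0_7 = 40
y0_7 = 95
x1_7 = 155
y1_7 = 165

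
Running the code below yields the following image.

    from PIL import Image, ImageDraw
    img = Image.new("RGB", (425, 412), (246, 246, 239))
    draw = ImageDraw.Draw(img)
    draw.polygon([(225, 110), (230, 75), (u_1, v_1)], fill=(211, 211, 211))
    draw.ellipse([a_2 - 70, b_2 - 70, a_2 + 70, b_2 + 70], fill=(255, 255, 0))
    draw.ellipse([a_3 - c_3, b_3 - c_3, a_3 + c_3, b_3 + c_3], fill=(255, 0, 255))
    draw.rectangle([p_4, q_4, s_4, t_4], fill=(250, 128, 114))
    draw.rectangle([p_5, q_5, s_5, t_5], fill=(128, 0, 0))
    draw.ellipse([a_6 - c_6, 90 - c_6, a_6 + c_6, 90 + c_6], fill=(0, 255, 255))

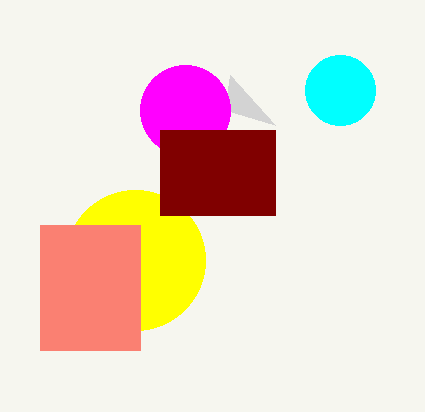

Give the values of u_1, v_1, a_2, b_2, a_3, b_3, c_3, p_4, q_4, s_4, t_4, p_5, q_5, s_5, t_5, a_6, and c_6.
u_1 = 275
v_1 = 125
a_2 = 135
b_2 = 260
a_3 = 185
b_3 = 110
c_3 = 45
p_4 = 40
q_4 = 225
s_4 = 140
t_4 = 350
p_5 = 160
q_5 = 130
s_5 = 275
t_5 = 215
a_6 = 340
c_6 = 35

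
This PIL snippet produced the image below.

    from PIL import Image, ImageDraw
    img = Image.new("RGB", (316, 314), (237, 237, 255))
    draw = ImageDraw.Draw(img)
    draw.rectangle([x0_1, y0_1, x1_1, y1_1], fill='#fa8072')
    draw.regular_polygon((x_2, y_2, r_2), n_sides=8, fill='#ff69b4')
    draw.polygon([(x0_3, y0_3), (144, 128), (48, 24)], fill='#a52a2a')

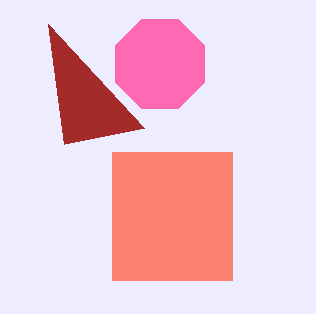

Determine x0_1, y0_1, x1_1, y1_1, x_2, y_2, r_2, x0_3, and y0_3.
x0_1 = 112, y0_1 = 152, x1_1 = 232, y1_1 = 280, x_2 = 160, y_2 = 64, r_2 = 48, x0_3 = 64, y0_3 = 144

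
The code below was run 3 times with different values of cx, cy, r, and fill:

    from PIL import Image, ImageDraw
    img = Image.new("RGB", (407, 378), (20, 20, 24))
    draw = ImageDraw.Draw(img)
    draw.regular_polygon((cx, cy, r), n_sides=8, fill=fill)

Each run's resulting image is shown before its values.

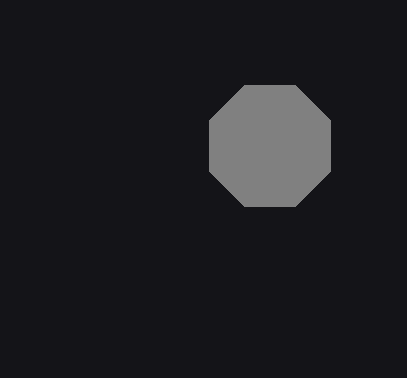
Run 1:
cx = 270, cy = 146, r = 66, fill = 'gray'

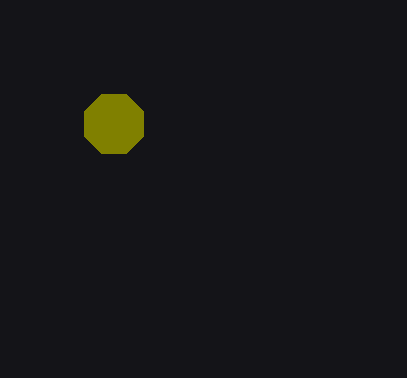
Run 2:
cx = 114; cy = 124; r = 32; fill = 'olive'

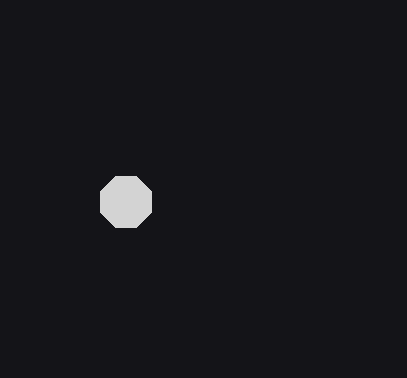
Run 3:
cx = 126, cy = 202, r = 28, fill = 'lightgray'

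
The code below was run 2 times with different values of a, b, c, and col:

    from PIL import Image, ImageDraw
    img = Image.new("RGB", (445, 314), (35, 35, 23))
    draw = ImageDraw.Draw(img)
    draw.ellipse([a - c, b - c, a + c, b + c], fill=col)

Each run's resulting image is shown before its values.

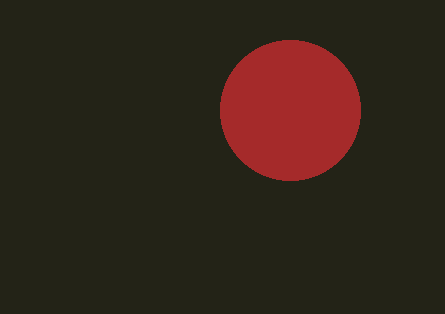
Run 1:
a = 290; b = 110; c = 70; col = 'brown'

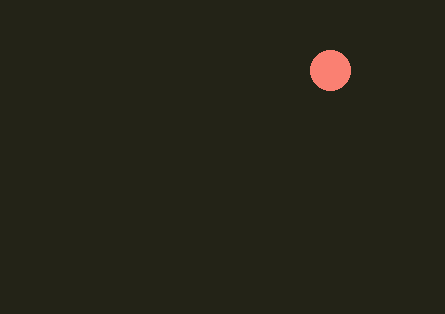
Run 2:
a = 330
b = 70
c = 20
col = 'salmon'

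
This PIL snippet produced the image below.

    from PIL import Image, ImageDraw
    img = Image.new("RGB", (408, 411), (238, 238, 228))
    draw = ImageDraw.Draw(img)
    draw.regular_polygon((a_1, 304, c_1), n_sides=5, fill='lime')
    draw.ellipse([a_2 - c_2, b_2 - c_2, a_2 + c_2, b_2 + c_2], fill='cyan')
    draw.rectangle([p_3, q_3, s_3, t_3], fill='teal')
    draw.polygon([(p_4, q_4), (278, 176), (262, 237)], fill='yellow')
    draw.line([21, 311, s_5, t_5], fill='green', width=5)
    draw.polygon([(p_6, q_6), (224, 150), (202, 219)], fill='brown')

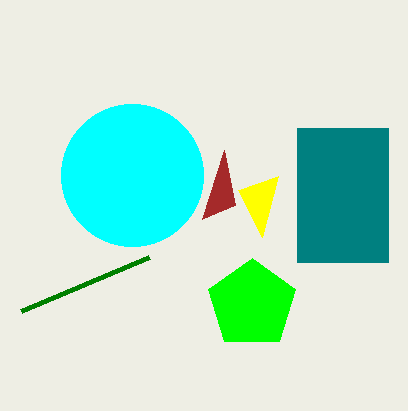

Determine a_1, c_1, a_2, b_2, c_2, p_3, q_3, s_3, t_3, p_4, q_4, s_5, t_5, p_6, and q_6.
a_1 = 252, c_1 = 46, a_2 = 132, b_2 = 175, c_2 = 71, p_3 = 297, q_3 = 128, s_3 = 388, t_3 = 262, p_4 = 238, q_4 = 190, s_5 = 149, t_5 = 257, p_6 = 235, q_6 = 205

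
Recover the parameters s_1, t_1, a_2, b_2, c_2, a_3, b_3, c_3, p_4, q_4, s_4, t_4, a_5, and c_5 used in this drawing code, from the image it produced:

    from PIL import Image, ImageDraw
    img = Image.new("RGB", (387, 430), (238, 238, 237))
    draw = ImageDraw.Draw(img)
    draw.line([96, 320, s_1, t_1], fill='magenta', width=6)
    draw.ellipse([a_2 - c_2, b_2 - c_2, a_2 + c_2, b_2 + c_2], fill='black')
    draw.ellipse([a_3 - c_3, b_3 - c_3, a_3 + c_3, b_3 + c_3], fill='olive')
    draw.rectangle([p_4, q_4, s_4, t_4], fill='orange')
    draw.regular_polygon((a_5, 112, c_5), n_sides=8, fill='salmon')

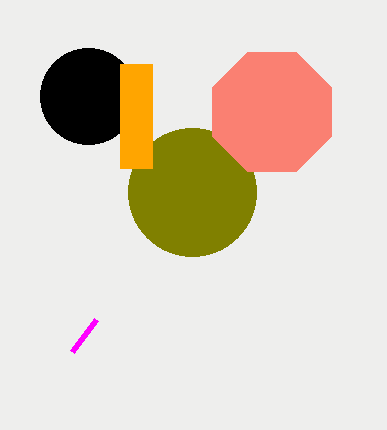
s_1 = 72, t_1 = 352, a_2 = 88, b_2 = 96, c_2 = 48, a_3 = 192, b_3 = 192, c_3 = 64, p_4 = 120, q_4 = 64, s_4 = 152, t_4 = 168, a_5 = 272, c_5 = 64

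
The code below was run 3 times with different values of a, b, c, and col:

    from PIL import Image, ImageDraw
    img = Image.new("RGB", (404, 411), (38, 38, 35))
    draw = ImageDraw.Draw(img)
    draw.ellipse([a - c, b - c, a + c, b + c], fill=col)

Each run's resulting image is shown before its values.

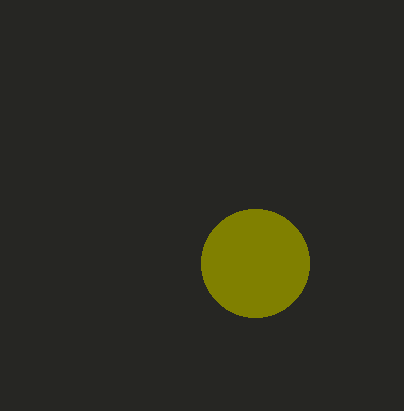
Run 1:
a = 255, b = 263, c = 54, col = 'olive'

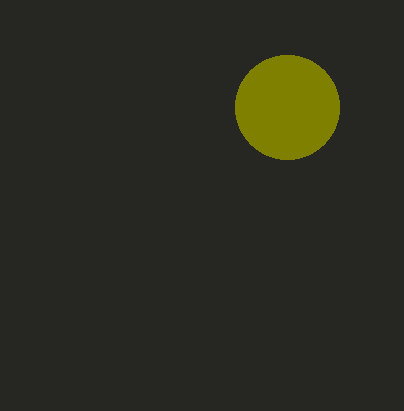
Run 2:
a = 287; b = 107; c = 52; col = 'olive'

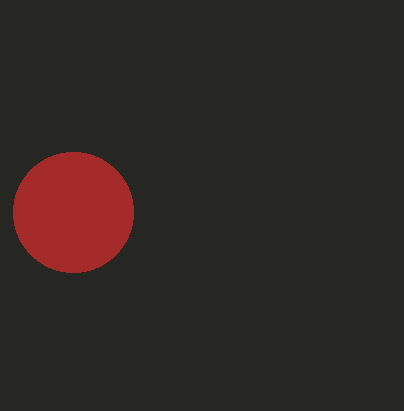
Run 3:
a = 73; b = 212; c = 60; col = 'brown'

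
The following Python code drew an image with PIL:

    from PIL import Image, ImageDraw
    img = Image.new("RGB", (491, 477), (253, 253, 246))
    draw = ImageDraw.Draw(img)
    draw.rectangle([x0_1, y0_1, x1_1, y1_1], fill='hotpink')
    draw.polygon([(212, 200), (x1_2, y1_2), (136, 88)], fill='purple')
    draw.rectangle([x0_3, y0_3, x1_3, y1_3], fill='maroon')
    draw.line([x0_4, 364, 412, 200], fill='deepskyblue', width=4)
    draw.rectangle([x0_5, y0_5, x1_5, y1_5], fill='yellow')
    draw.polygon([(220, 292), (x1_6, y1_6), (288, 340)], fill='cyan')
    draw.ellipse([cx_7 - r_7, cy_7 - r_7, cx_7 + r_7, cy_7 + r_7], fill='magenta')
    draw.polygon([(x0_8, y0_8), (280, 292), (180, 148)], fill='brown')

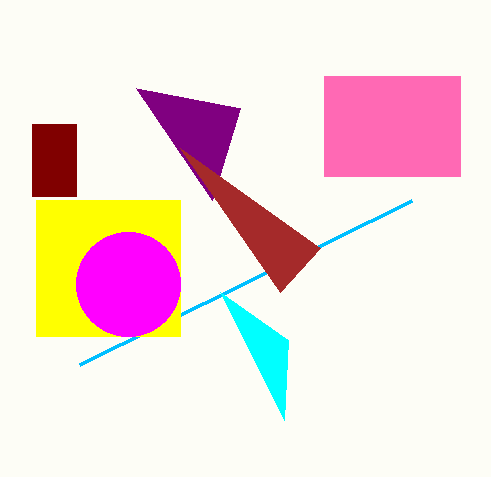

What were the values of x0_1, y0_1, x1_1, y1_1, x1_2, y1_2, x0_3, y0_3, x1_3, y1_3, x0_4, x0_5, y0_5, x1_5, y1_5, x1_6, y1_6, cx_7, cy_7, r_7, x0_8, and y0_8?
x0_1 = 324; y0_1 = 76; x1_1 = 460; y1_1 = 176; x1_2 = 240; y1_2 = 108; x0_3 = 32; y0_3 = 124; x1_3 = 76; y1_3 = 196; x0_4 = 80; x0_5 = 36; y0_5 = 200; x1_5 = 180; y1_5 = 336; x1_6 = 284; y1_6 = 420; cx_7 = 128; cy_7 = 284; r_7 = 52; x0_8 = 320; y0_8 = 248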